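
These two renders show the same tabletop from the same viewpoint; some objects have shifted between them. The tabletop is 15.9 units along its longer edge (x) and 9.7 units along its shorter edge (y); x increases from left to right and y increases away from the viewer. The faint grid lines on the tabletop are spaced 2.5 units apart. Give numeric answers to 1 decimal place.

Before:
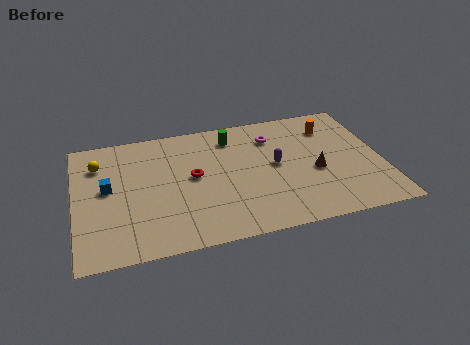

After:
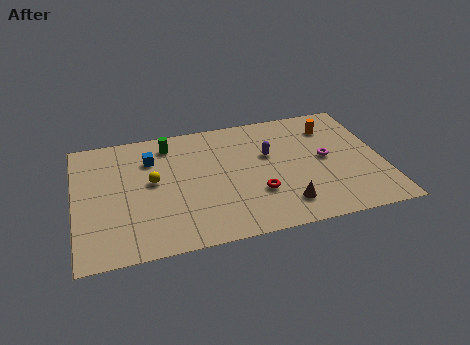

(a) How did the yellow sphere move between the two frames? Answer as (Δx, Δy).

(2.7, -2.0)

The yellow sphere was at about (1.3, 7.3) and moved to about (4.0, 5.3).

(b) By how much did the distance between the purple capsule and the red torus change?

-1.3

They were about 4.3 units apart before and 3.0 after — 1.3 units closer together.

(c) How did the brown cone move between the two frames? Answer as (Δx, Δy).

(-1.8, -2.2)

The brown cone started near (12.4, 4.1) and ended near (10.6, 1.9).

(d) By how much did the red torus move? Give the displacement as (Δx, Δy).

(3.2, -2.1)

From the two frames, the red torus sits at roughly (6.1, 5.2) before and (9.3, 3.1) after.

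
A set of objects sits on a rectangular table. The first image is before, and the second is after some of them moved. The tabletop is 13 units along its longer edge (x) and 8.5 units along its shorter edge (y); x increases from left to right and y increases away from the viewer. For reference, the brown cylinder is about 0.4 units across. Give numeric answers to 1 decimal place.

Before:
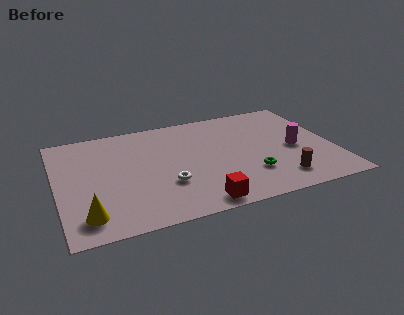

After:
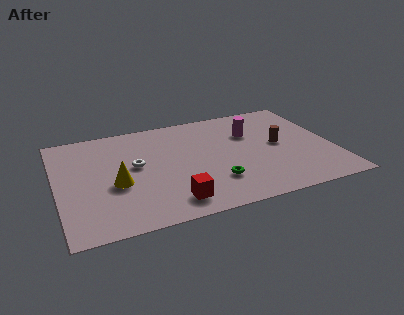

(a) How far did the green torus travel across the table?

1.7

The green torus was near (8.9, 2.4) before and (7.2, 2.3) after, so it travelled √(1.7² + 0.1²) ≈ 1.7 units.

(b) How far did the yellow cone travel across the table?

2.5

The yellow cone moved from about (1.2, 1.5) to (2.7, 3.5), a distance of √(1.5² + 2.0²) ≈ 2.5.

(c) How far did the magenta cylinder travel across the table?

2.7

The magenta cylinder was near (11.2, 3.9) before and (9.3, 5.8) after, so it travelled √(1.9² + 1.9²) ≈ 2.7 units.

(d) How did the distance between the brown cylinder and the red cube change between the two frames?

+2.2

Before: roughly 4.0 units apart; after: 6.2. That's 2.2 units further apart.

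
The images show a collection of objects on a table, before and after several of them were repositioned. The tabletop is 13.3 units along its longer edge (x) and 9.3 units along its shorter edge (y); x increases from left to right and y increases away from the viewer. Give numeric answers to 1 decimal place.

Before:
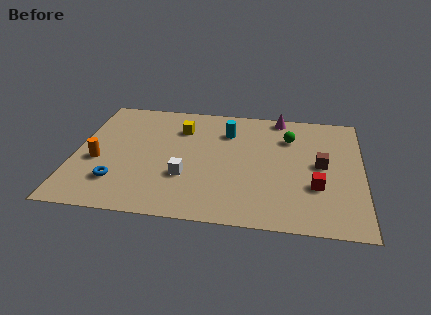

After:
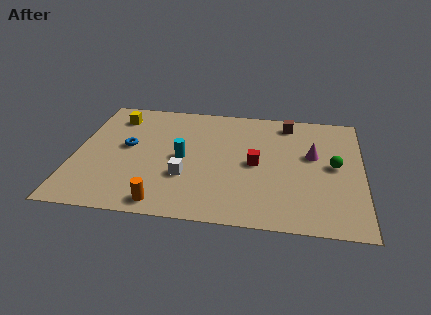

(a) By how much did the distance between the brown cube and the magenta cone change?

-1.4

The distance was about 4.2 in the first image and 2.8 in the second, so they moved 1.4 units closer together.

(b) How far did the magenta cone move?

3.4

From (9.4, 8.5) to (11.0, 5.5), the magenta cone covered √(1.6² + 3.0²) ≈ 3.4 units.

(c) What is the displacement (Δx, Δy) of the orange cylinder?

(3.2, -2.8)

From the two frames, the orange cylinder sits at roughly (1.1, 3.8) before and (4.3, 1.0) after.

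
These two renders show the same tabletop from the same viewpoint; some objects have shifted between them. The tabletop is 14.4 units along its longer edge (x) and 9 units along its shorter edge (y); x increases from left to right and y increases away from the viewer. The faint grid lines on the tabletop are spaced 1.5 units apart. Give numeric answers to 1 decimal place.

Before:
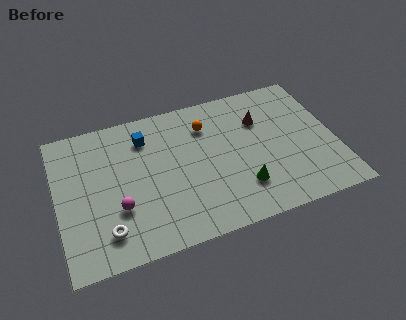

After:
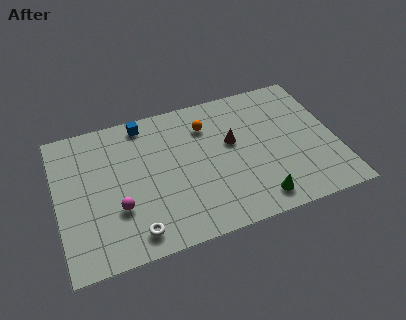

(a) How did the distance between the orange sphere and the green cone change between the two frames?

+1.2

Before: roughly 4.7 units apart; after: 5.9. That's 1.2 units further apart.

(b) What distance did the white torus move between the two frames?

1.5

The white torus was near (2.3, 1.8) before and (3.7, 1.3) after, so it travelled √(1.4² + 0.5²) ≈ 1.5 units.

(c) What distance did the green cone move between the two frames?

1.2

The green cone moved from about (9.3, 2.3) to (10.0, 1.3), a distance of √(0.7² + 1.0²) ≈ 1.2.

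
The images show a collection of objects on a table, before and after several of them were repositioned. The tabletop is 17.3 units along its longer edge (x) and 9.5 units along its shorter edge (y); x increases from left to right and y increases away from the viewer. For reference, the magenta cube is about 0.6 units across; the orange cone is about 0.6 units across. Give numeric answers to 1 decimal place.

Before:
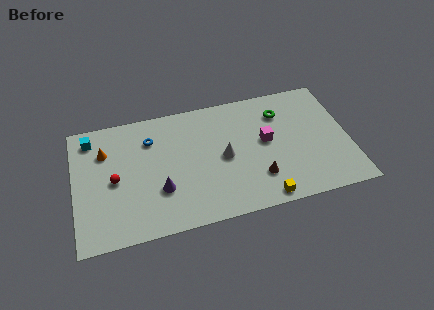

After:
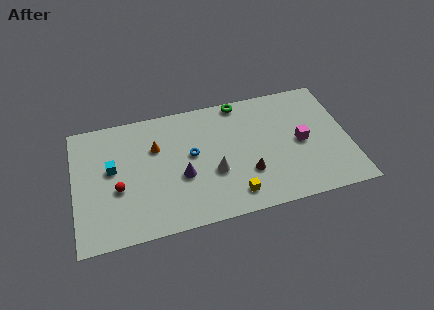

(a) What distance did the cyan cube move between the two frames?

2.9

The cyan cube moved from about (1.2, 8.0) to (2.4, 5.4), a distance of √(1.2² + 2.6²) ≈ 2.9.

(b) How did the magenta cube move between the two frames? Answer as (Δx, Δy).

(2.2, -0.6)

From the two frames, the magenta cube sits at roughly (12.1, 5.2) before and (14.3, 4.6) after.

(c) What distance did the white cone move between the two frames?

1.2

The white cone moved from about (9.4, 4.6) to (8.7, 3.6), a distance of √(0.7² + 1.0²) ≈ 1.2.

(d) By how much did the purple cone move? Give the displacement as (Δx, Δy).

(1.4, 0.7)

The purple cone started near (5.3, 3.1) and ended near (6.7, 3.8).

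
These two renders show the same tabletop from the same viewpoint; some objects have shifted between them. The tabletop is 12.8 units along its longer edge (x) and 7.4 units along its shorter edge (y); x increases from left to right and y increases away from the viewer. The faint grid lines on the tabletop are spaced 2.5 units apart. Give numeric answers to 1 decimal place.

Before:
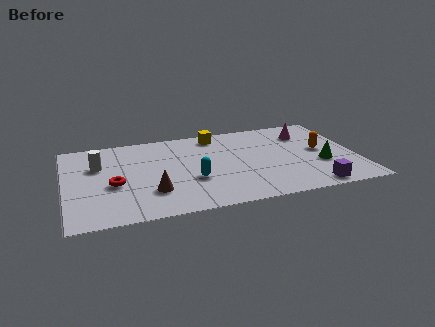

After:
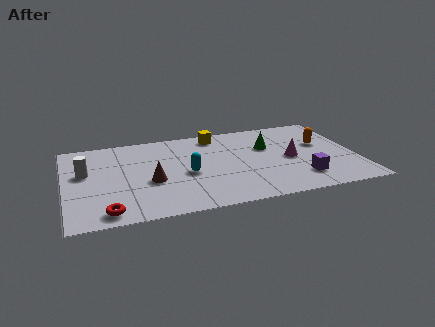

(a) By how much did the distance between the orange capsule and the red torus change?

+1.1

Before: roughly 9.2 units apart; after: 10.3. That's 1.1 units further apart.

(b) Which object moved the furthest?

the green cone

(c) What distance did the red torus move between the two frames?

2.2

The red torus moved from about (2.1, 3.1) to (1.7, 0.9), a distance of √(0.4² + 2.2²) ≈ 2.2.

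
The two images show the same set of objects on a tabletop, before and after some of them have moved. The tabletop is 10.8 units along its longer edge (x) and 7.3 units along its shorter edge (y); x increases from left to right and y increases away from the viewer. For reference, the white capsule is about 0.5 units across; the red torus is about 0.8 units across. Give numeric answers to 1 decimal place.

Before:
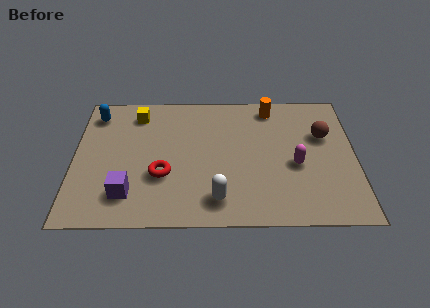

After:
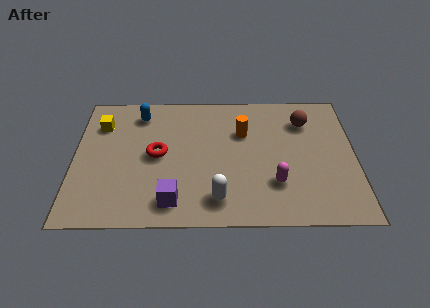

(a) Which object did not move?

the white capsule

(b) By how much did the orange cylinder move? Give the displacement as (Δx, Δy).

(-1.1, -1.4)

From the two frames, the orange cylinder sits at roughly (7.6, 6.3) before and (6.5, 4.9) after.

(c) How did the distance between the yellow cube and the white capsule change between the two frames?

+0.5

They were about 5.6 units apart before and 6.1 after — 0.5 units further apart.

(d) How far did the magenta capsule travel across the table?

1.3

From (8.5, 3.1) to (7.7, 2.1), the magenta capsule covered √(0.8² + 1.0²) ≈ 1.3 units.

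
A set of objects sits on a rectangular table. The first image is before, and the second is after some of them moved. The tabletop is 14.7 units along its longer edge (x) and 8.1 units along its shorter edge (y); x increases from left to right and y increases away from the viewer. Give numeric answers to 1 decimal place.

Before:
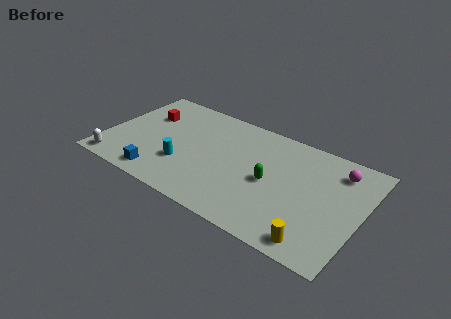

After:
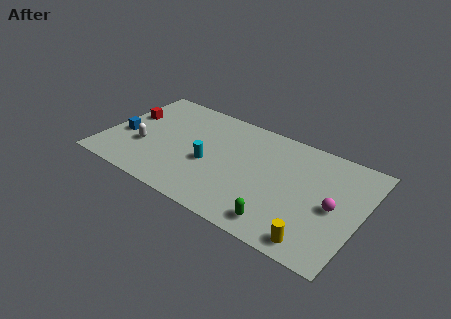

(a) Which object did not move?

the yellow cylinder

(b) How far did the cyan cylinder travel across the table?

1.6

The cyan cylinder was near (4.7, 2.6) before and (6.1, 3.4) after, so it travelled √(1.4² + 0.8²) ≈ 1.6 units.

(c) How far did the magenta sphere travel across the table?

2.7

The magenta sphere was near (13.1, 6.5) before and (13.2, 3.8) after, so it travelled √(0.1² + 2.7²) ≈ 2.7 units.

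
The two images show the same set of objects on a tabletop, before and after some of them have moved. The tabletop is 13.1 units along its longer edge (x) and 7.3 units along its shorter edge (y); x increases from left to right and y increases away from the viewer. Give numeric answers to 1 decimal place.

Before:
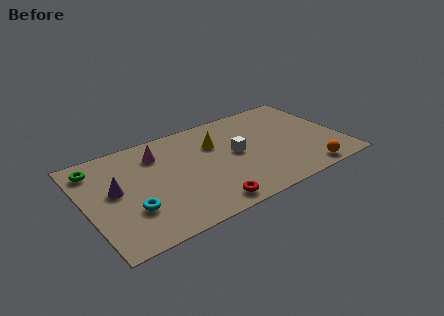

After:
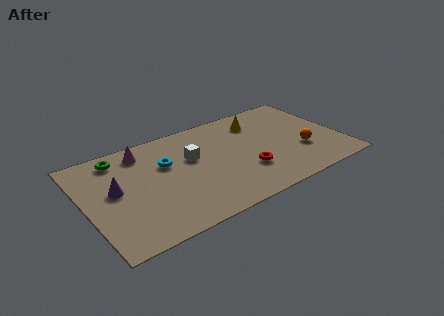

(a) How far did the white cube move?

2.3

From (7.7, 3.8) to (5.5, 4.5), the white cube covered √(2.2² + 0.7²) ≈ 2.3 units.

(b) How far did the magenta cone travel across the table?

0.9

The magenta cone moved from about (3.9, 5.6) to (3.2, 6.1), a distance of √(0.7² + 0.5²) ≈ 0.9.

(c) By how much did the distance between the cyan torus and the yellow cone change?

-0.3

The distance was about 5.4 in the first image and 5.1 in the second, so they moved 0.3 units closer together.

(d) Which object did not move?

the purple cone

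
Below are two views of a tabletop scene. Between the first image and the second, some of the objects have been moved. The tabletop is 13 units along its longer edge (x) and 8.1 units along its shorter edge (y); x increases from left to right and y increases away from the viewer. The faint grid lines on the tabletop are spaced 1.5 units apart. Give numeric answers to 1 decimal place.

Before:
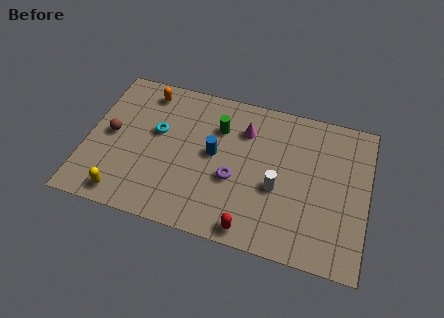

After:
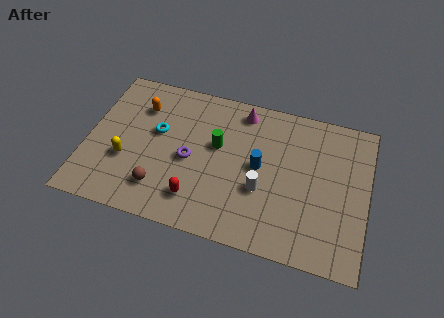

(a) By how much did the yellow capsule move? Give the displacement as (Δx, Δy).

(-0.1, 1.9)

The yellow capsule was at about (2.0, 1.0) and moved to about (1.9, 2.9).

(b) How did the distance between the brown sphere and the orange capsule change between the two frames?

+1.3

They were about 3.1 units apart before and 4.4 after — 1.3 units further apart.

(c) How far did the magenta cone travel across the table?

1.0

The magenta cone moved from about (7.2, 6.0) to (7.0, 7.0), a distance of √(0.2² + 1.0²) ≈ 1.0.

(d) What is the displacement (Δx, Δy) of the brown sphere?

(2.5, -2.3)

The brown sphere was at about (1.1, 4.1) and moved to about (3.6, 1.8).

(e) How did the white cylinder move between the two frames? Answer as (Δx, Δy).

(-0.7, -0.3)

The white cylinder started near (8.9, 3.3) and ended near (8.2, 3.0).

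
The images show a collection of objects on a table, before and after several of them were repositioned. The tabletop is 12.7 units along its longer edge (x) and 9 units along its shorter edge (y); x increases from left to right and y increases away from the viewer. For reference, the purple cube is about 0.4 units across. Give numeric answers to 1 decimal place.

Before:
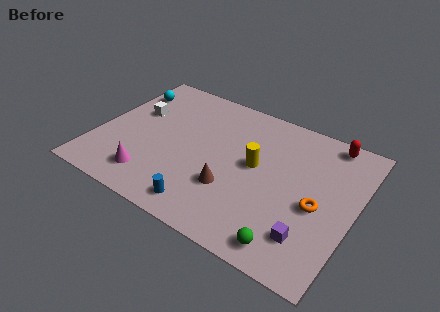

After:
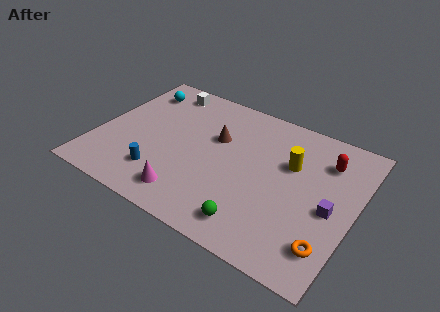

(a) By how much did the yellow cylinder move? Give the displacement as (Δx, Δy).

(1.6, 0.9)

The yellow cylinder started near (7.8, 4.9) and ended near (9.4, 5.8).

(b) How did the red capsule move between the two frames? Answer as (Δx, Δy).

(0.0, -1.3)

The red capsule was at about (11.0, 8.1) and moved to about (11.0, 6.8).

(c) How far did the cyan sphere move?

0.6

The cyan sphere was near (0.9, 6.9) before and (1.4, 7.2) after, so it travelled √(0.5² + 0.3²) ≈ 0.6 units.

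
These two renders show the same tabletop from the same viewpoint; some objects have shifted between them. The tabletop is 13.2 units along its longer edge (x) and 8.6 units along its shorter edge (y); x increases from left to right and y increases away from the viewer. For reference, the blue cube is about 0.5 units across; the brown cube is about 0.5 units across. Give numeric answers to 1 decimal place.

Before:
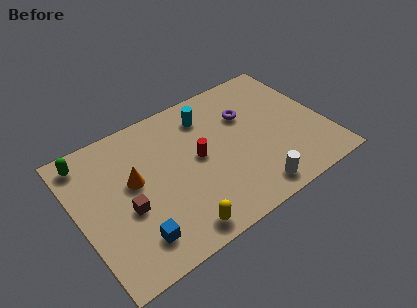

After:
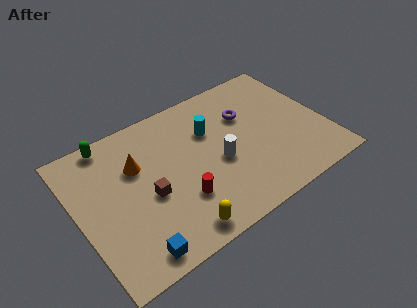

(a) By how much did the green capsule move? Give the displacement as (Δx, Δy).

(1.3, 0.4)

From the two frames, the green capsule sits at roughly (0.9, 7.4) before and (2.2, 7.8) after.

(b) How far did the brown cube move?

1.2

The brown cube was near (2.4, 3.5) before and (3.6, 3.7) after, so it travelled √(1.2² + 0.2²) ≈ 1.2 units.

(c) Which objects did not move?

the purple torus and the yellow capsule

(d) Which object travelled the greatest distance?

the white cylinder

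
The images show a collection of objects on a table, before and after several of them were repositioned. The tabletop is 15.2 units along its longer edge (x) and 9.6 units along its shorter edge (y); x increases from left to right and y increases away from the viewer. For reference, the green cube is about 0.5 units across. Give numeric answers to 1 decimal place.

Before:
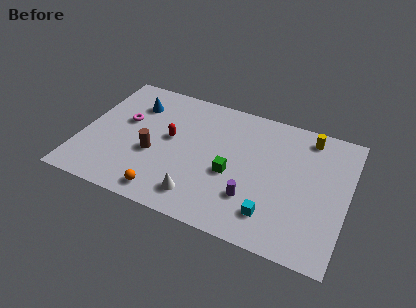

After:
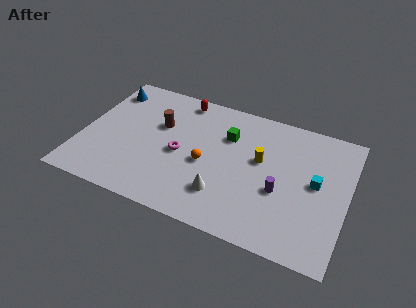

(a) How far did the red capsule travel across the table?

3.2

The red capsule was near (5.0, 5.3) before and (5.3, 8.5) after, so it travelled √(0.3² + 3.2²) ≈ 3.2 units.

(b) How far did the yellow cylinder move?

3.7

The yellow cylinder moved from about (12.7, 8.3) to (10.2, 5.6), a distance of √(2.5² + 2.7²) ≈ 3.7.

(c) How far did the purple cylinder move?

1.9

The purple cylinder was near (10.0, 2.7) before and (11.5, 3.8) after, so it travelled √(1.5² + 1.1²) ≈ 1.9 units.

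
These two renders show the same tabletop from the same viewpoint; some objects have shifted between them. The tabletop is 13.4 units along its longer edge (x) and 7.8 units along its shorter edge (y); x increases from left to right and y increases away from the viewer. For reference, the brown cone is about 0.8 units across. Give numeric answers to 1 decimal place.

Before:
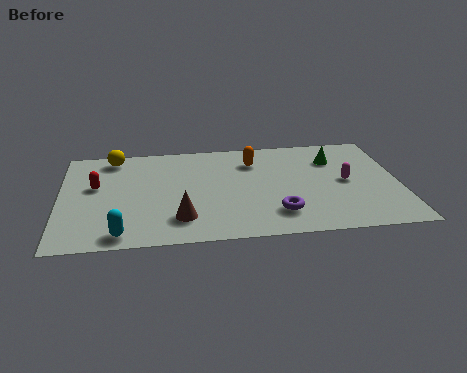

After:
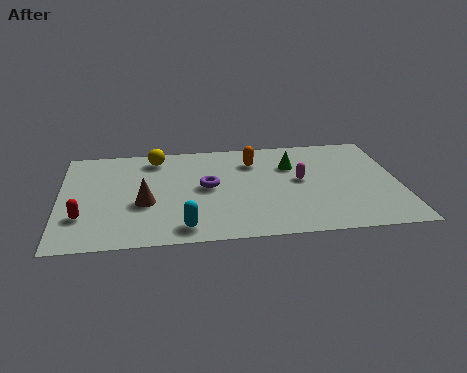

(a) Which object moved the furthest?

the purple torus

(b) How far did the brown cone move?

1.9

The brown cone was near (4.7, 1.8) before and (3.3, 3.1) after, so it travelled √(1.4² + 1.3²) ≈ 1.9 units.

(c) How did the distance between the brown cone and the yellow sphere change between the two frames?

-2.1

The distance was about 5.6 in the first image and 3.5 in the second, so they moved 2.1 units closer together.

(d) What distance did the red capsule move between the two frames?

2.4

From (1.4, 4.6) to (0.9, 2.3), the red capsule covered √(0.5² + 2.3²) ≈ 2.4 units.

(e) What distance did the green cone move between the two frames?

1.7

The green cone moved from about (10.9, 5.7) to (9.2, 5.4), a distance of √(1.7² + 0.3²) ≈ 1.7.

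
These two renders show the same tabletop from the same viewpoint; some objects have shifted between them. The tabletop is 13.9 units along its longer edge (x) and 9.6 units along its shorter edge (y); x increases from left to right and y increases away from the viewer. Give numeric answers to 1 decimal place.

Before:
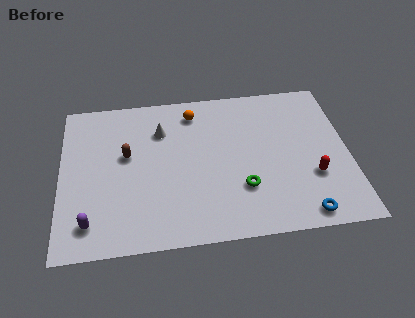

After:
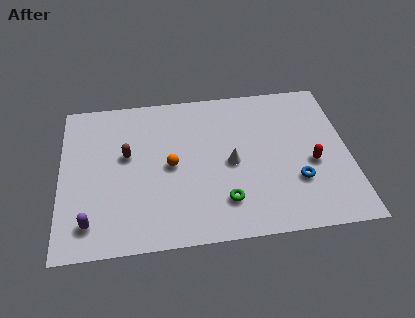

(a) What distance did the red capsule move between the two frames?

0.8

The red capsule moved from about (12.1, 3.2) to (12.1, 4.0), a distance of √(0.0² + 0.8²) ≈ 0.8.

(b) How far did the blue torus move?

2.0

The blue torus moved from about (11.5, 1.0) to (11.3, 3.0), a distance of √(0.2² + 2.0²) ≈ 2.0.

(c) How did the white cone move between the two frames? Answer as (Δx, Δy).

(3.3, -2.5)

The white cone was at about (4.9, 7.0) and moved to about (8.2, 4.5).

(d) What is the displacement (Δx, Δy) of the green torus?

(-0.9, -0.7)

From the two frames, the green torus sits at roughly (8.7, 2.9) before and (7.8, 2.2) after.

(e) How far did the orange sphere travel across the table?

3.5

The orange sphere moved from about (6.5, 8.0) to (5.3, 4.7), a distance of √(1.2² + 3.3²) ≈ 3.5.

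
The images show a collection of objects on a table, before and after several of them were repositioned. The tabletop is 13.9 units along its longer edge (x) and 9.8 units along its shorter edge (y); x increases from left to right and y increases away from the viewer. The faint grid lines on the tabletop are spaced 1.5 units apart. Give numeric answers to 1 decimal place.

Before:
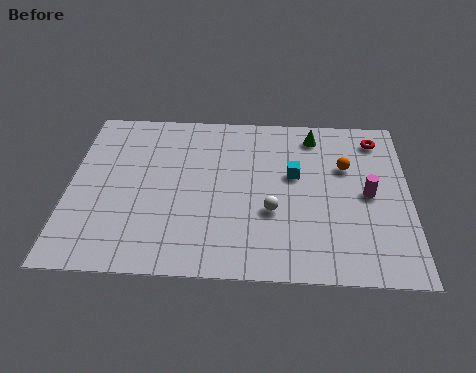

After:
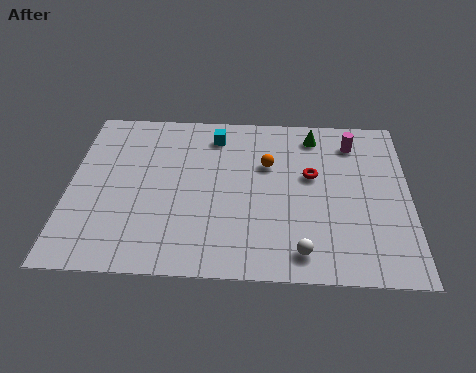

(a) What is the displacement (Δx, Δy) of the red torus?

(-2.7, -2.4)

The red torus started near (12.6, 8.2) and ended near (9.9, 5.8).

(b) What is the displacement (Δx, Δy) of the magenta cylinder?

(-0.6, 3.1)

From the two frames, the magenta cylinder sits at roughly (12.2, 4.8) before and (11.6, 7.9) after.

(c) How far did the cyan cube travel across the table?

4.0

From (9.2, 5.8) to (5.9, 8.1), the cyan cube covered √(3.3² + 2.3²) ≈ 4.0 units.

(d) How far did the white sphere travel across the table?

2.5

The white sphere was near (8.3, 3.6) before and (9.5, 1.4) after, so it travelled √(1.2² + 2.2²) ≈ 2.5 units.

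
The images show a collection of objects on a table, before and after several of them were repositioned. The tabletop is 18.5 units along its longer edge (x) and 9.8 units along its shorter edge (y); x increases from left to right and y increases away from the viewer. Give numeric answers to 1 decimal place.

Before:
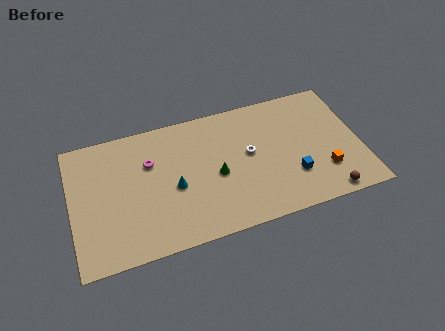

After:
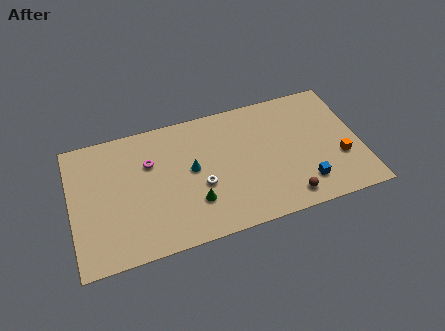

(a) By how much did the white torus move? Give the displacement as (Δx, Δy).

(-3.2, -1.5)

From the two frames, the white torus sits at roughly (11.4, 5.4) before and (8.2, 3.9) after.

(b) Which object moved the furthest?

the white torus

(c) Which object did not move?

the magenta torus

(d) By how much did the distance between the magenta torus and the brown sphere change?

-2.4

They were about 12.3 units apart before and 9.9 after — 2.4 units closer together.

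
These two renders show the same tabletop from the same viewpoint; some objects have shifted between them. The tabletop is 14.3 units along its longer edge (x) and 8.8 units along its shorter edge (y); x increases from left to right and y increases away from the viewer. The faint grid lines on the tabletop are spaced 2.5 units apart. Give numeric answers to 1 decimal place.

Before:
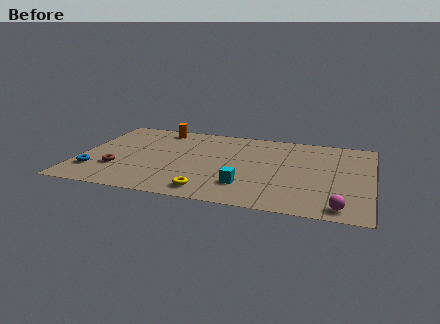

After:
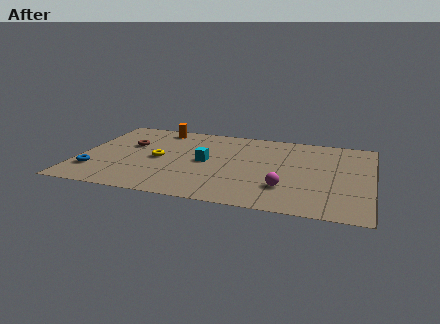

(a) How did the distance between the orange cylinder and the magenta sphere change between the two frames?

-3.0

They were about 11.5 units apart before and 8.5 after — 3.0 units closer together.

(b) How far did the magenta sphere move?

3.0

The magenta sphere moved from about (12.9, 1.0) to (10.2, 2.4), a distance of √(2.7² + 1.4²) ≈ 3.0.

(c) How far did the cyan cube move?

3.0

The cyan cube moved from about (8.3, 2.2) to (6.2, 4.4), a distance of √(2.1² + 2.2²) ≈ 3.0.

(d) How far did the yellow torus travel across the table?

4.0

The yellow torus was near (6.6, 1.2) before and (3.9, 4.2) after, so it travelled √(2.7² + 3.0²) ≈ 4.0 units.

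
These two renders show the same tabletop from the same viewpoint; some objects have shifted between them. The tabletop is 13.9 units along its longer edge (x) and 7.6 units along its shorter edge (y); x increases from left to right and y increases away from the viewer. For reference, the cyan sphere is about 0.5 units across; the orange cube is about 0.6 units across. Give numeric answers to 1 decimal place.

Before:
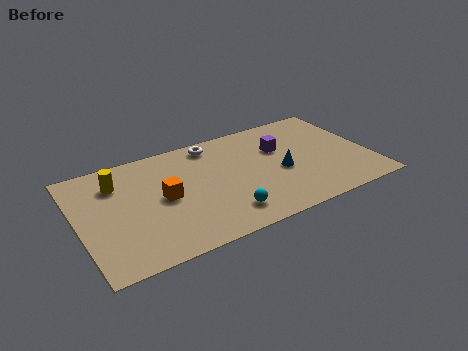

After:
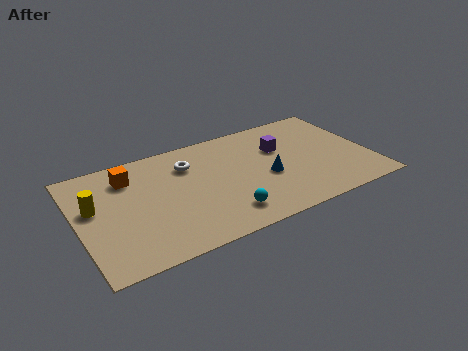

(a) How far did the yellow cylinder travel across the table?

1.7

From (2.0, 5.7) to (0.8, 4.5), the yellow cylinder covered √(1.2² + 1.2²) ≈ 1.7 units.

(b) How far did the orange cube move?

2.5

The orange cube was near (4.0, 3.8) before and (2.6, 5.9) after, so it travelled √(1.4² + 2.1²) ≈ 2.5 units.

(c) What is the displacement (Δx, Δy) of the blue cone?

(-0.7, -0.1)

The blue cone was at about (9.6, 3.3) and moved to about (8.9, 3.2).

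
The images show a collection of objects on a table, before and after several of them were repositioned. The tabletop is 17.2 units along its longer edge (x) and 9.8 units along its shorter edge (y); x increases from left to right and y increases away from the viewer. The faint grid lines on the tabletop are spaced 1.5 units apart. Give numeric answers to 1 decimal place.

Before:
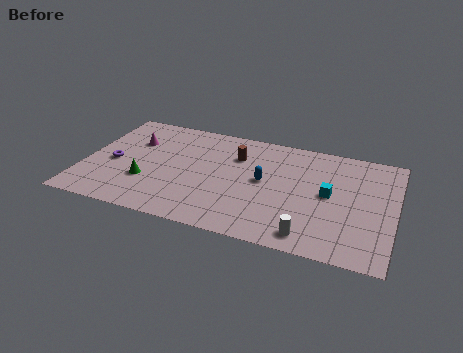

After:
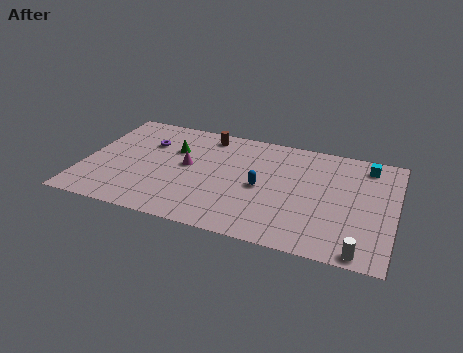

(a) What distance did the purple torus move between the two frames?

2.9

The purple torus moved from about (1.6, 4.4) to (3.3, 6.8), a distance of √(1.7² + 2.4²) ≈ 2.9.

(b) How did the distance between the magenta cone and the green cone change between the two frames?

-2.1

They were about 3.7 units apart before and 1.6 after — 2.1 units closer together.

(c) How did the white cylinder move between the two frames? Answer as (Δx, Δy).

(2.8, -0.5)

From the two frames, the white cylinder sits at roughly (12.8, 1.3) before and (15.6, 0.8) after.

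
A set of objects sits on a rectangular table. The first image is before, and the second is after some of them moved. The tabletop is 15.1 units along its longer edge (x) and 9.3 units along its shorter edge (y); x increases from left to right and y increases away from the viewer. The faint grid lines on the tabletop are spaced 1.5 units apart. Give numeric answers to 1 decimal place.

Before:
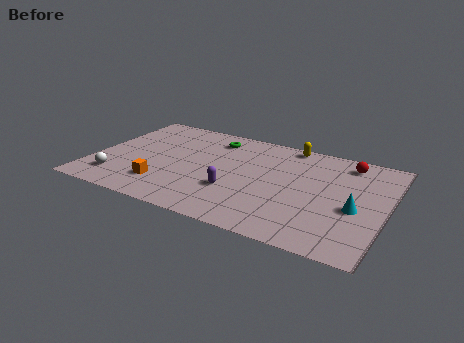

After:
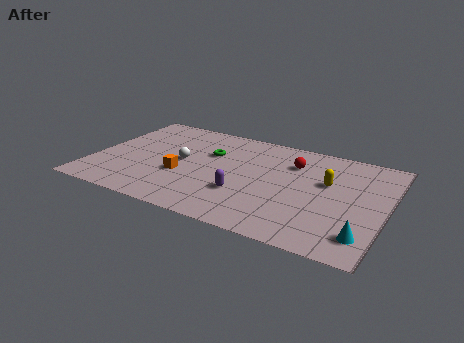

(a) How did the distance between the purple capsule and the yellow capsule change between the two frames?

-1.0

Before: roughly 5.8 units apart; after: 4.8. That's 1.0 units closer together.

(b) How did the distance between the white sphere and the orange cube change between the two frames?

-1.1

They were about 2.4 units apart before and 1.3 after — 1.1 units closer together.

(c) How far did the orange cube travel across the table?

1.5

The orange cube moved from about (3.9, 2.2) to (4.7, 3.5), a distance of √(0.8² + 1.3²) ≈ 1.5.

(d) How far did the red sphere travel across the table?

2.9

The red sphere was near (12.8, 7.9) before and (10.1, 6.8) after, so it travelled √(2.7² + 1.1²) ≈ 2.9 units.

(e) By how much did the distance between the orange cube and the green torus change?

-2.9

Before: roughly 5.7 units apart; after: 2.8. That's 2.9 units closer together.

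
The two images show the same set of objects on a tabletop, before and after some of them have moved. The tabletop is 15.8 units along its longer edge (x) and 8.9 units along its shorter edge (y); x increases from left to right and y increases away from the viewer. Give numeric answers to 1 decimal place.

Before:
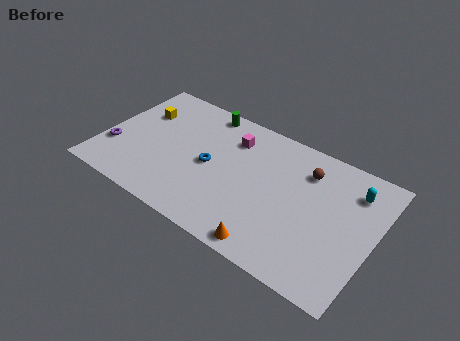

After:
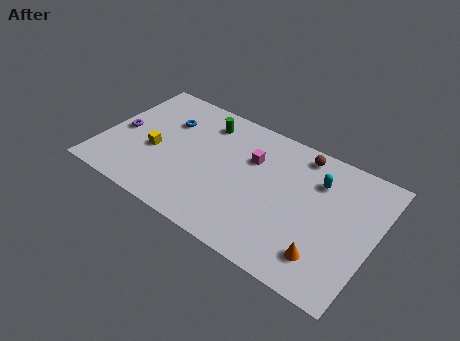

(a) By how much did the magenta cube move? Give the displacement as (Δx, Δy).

(1.3, -0.8)

The magenta cube started near (7.2, 6.8) and ended near (8.5, 6.0).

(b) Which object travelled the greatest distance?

the blue torus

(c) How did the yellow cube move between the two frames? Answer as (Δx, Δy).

(1.3, -2.4)

The yellow cube started near (1.8, 6.1) and ended near (3.1, 3.7).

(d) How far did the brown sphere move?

1.1

The brown sphere moved from about (11.6, 6.8) to (11.1, 7.8), a distance of √(0.5² + 1.0²) ≈ 1.1.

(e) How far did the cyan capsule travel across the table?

2.0

The cyan capsule moved from about (14.3, 6.9) to (12.3, 6.5), a distance of √(2.0² + 0.4²) ≈ 2.0.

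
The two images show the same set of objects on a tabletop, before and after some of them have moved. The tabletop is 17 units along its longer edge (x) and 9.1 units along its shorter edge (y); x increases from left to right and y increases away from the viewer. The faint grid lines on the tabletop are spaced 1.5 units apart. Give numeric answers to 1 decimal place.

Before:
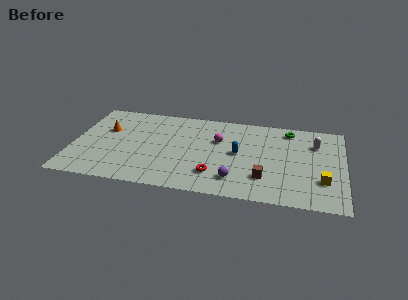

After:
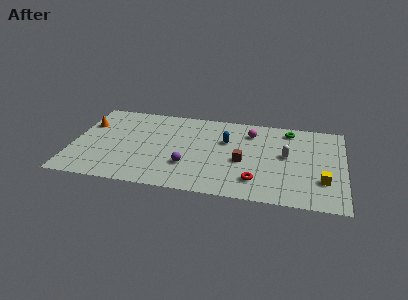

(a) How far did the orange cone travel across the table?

1.3

The orange cone moved from about (2.0, 5.8) to (0.8, 6.2), a distance of √(1.2² + 0.4²) ≈ 1.3.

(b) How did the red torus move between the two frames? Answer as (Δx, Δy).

(2.6, -0.2)

The red torus started near (9.0, 2.2) and ended near (11.6, 2.0).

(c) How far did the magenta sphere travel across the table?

2.3

From (9.1, 5.9) to (11.1, 7.1), the magenta sphere covered √(2.0² + 1.2²) ≈ 2.3 units.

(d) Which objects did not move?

the yellow cube and the green torus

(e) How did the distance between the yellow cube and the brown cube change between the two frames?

+1.5

They were about 3.6 units apart before and 5.1 after — 1.5 units further apart.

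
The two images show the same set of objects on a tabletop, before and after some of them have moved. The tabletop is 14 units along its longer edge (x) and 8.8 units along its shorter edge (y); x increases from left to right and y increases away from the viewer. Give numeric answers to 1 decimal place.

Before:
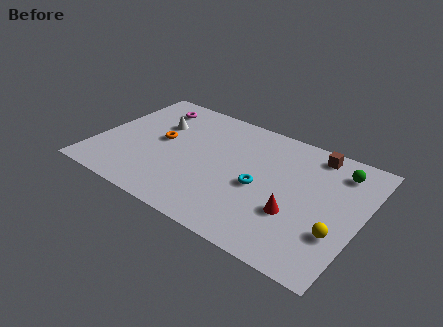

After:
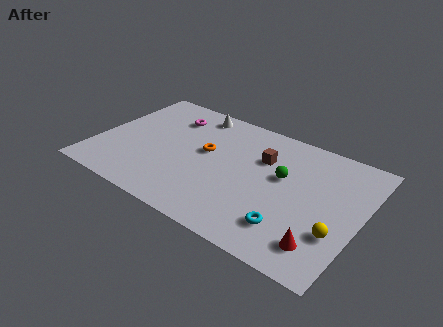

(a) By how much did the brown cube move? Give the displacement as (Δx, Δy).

(-2.5, -1.7)

The brown cube started near (11.1, 7.7) and ended near (8.6, 6.0).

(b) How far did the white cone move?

2.5

The white cone was near (2.9, 5.9) before and (4.6, 7.7) after, so it travelled √(1.7² + 1.8²) ≈ 2.5 units.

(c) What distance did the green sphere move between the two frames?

3.3

From (12.5, 7.1) to (9.8, 5.2), the green sphere covered √(2.7² + 1.9²) ≈ 3.3 units.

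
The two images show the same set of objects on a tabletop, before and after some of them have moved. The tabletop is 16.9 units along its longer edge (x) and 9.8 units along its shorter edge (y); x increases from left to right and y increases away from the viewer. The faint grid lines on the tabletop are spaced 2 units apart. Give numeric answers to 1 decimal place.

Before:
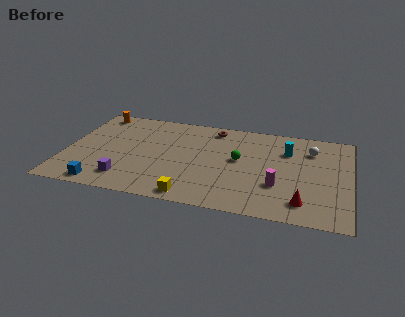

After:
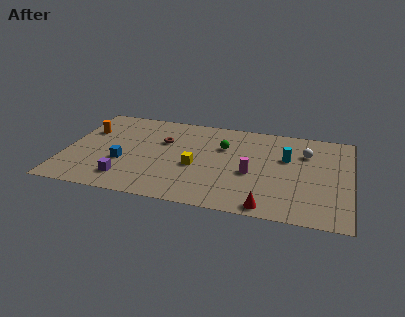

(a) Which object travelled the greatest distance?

the brown torus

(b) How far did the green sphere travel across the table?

1.6

From (10.3, 5.4) to (9.3, 6.6), the green sphere covered √(1.0² + 1.2²) ≈ 1.6 units.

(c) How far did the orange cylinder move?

2.1

From (1.4, 8.7) to (1.1, 6.6), the orange cylinder covered √(0.3² + 2.1²) ≈ 2.1 units.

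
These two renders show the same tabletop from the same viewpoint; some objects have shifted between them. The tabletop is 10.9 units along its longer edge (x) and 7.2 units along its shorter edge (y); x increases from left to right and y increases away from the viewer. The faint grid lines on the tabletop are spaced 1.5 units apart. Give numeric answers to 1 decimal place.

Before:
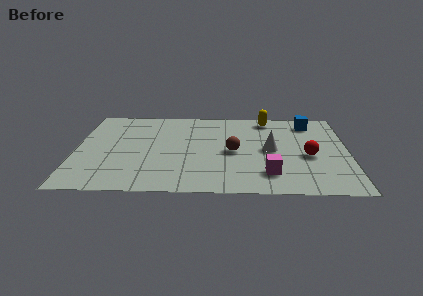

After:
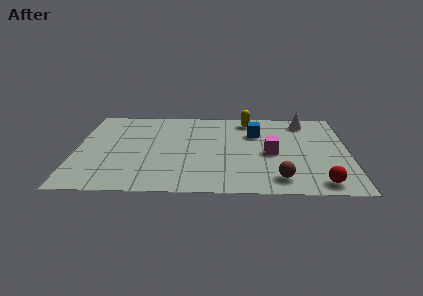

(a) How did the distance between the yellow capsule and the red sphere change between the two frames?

+2.4

They were about 3.6 units apart before and 6.0 after — 2.4 units further apart.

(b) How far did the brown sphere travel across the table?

2.8

The brown sphere moved from about (6.3, 3.4) to (8.1, 1.2), a distance of √(1.8² + 2.2²) ≈ 2.8.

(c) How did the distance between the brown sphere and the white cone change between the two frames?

+3.5

The distance was about 1.5 in the first image and 5.0 in the second, so they moved 3.5 units further apart.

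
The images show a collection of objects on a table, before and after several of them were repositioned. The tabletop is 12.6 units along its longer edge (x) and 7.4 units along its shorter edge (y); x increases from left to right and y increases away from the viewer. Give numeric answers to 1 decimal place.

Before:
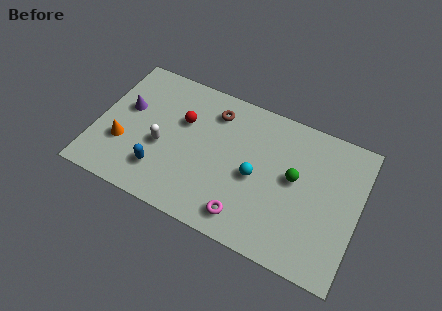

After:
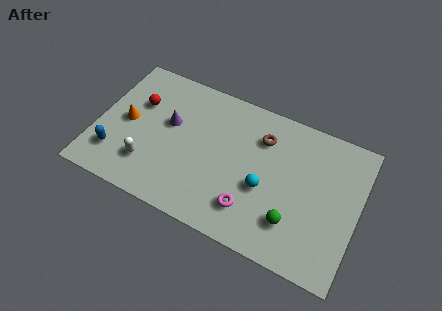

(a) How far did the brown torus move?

2.4

The brown torus moved from about (5.4, 5.9) to (7.8, 5.5), a distance of √(2.4² + 0.4²) ≈ 2.4.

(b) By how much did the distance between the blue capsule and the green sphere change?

+2.0

Before: roughly 6.6 units apart; after: 8.6. That's 2.0 units further apart.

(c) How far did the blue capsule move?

2.2

The blue capsule moved from about (3.3, 1.8) to (1.1, 1.8), a distance of √(2.2² + 0.0²) ≈ 2.2.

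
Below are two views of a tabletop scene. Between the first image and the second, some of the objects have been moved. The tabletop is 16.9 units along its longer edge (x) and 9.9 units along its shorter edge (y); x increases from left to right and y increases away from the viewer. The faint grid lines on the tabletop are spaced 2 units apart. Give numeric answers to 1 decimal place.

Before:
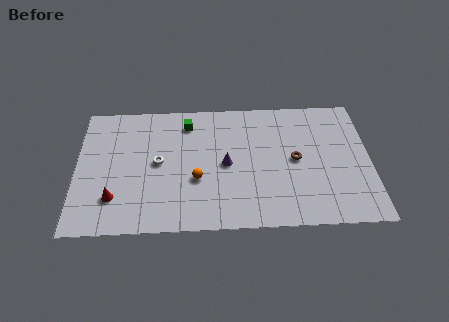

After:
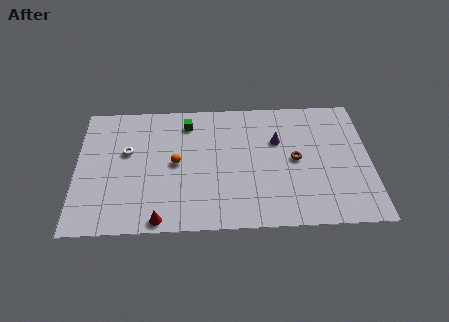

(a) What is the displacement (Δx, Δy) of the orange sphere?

(-1.2, 1.3)

The orange sphere was at about (6.9, 3.7) and moved to about (5.7, 5.0).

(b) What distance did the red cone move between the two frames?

3.1

From (2.2, 2.5) to (4.8, 0.8), the red cone covered √(2.6² + 1.7²) ≈ 3.1 units.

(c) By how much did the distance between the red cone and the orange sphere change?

-0.6

The distance was about 4.9 in the first image and 4.3 in the second, so they moved 0.6 units closer together.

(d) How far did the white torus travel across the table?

2.0

The white torus was near (4.7, 5.1) before and (2.9, 6.0) after, so it travelled √(1.8² + 0.9²) ≈ 2.0 units.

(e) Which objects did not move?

the green cube and the brown torus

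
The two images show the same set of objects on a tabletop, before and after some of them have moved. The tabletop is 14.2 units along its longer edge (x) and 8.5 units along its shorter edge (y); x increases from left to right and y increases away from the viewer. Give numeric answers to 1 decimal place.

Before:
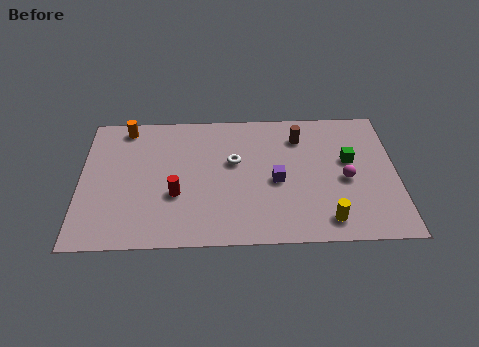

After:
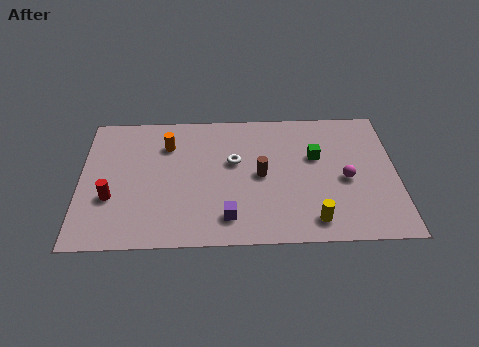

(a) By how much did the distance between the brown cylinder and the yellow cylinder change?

-1.7

They were about 5.4 units apart before and 3.7 after — 1.7 units closer together.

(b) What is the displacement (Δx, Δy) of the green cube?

(-1.5, 0.3)

From the two frames, the green cube sits at roughly (12.1, 5.0) before and (10.6, 5.3) after.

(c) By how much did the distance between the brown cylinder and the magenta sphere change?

+0.4

The distance was about 3.4 in the first image and 3.8 in the second, so they moved 0.4 units further apart.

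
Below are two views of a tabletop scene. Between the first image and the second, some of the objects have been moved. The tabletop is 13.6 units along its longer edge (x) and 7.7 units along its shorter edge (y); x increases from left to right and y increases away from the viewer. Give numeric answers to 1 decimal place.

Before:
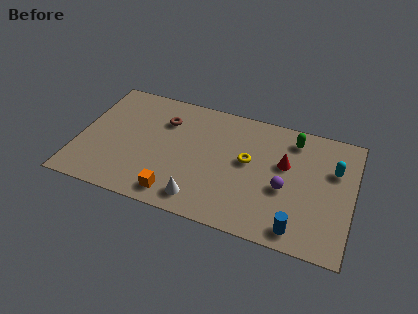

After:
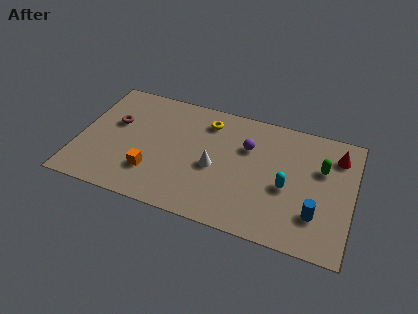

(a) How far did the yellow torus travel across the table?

2.9

The yellow torus moved from about (8.4, 4.3) to (6.2, 6.2), a distance of √(2.2² + 1.9²) ≈ 2.9.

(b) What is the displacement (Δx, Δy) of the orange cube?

(-1.3, 1.0)

The orange cube was at about (5.1, 1.1) and moved to about (3.8, 2.1).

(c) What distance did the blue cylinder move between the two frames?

1.4

From (11.1, 1.0) to (11.9, 2.1), the blue cylinder covered √(0.8² + 1.1²) ≈ 1.4 units.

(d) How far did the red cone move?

2.8

The red cone moved from about (10.2, 4.7) to (12.7, 6.0), a distance of √(2.5² + 1.3²) ≈ 2.8.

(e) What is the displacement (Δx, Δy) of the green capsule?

(1.5, -1.4)

The green capsule was at about (10.5, 6.4) and moved to about (12.0, 5.0).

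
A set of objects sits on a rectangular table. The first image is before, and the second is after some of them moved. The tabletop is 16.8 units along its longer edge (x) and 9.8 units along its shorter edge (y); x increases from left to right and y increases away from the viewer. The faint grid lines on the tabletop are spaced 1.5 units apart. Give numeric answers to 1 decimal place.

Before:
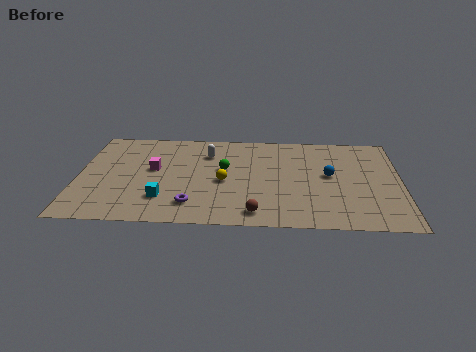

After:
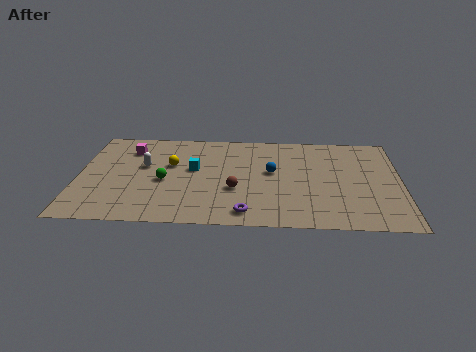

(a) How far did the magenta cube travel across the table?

2.4

The magenta cube was near (3.9, 5.5) before and (2.6, 7.5) after, so it travelled √(1.3² + 2.0²) ≈ 2.4 units.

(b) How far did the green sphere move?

3.4

From (7.6, 5.7) to (4.5, 4.3), the green sphere covered √(3.1² + 1.4²) ≈ 3.4 units.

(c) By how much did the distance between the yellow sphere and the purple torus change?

+3.3

They were about 2.9 units apart before and 6.2 after — 3.3 units further apart.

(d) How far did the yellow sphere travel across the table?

3.2

The yellow sphere moved from about (7.6, 4.4) to (4.8, 6.0), a distance of √(2.8² + 1.6²) ≈ 3.2.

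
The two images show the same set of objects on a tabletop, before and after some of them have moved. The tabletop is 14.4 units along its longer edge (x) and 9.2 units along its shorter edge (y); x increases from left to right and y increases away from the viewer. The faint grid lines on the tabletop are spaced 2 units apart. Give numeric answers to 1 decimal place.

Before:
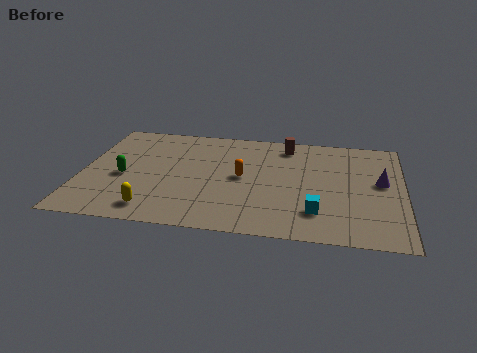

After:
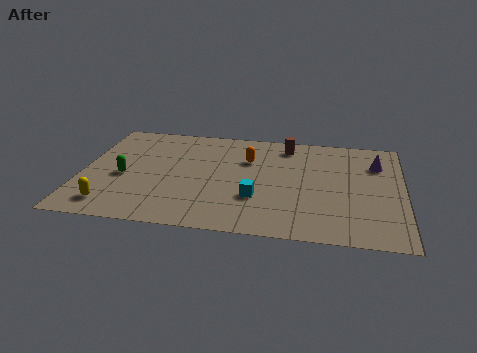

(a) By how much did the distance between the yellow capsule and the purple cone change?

+2.1

Before: roughly 10.7 units apart; after: 12.8. That's 2.1 units further apart.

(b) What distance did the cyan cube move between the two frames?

2.8

From (10.6, 2.2) to (7.9, 3.0), the cyan cube covered √(2.7² + 0.8²) ≈ 2.8 units.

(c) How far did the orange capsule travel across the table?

1.6

The orange capsule was near (7.2, 4.7) before and (7.4, 6.3) after, so it travelled √(0.2² + 1.6²) ≈ 1.6 units.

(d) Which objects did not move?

the green capsule and the brown cylinder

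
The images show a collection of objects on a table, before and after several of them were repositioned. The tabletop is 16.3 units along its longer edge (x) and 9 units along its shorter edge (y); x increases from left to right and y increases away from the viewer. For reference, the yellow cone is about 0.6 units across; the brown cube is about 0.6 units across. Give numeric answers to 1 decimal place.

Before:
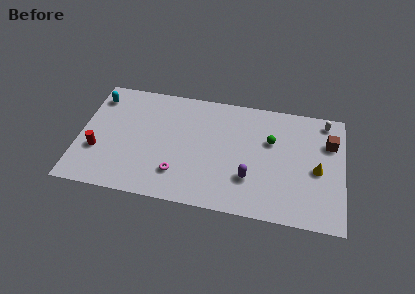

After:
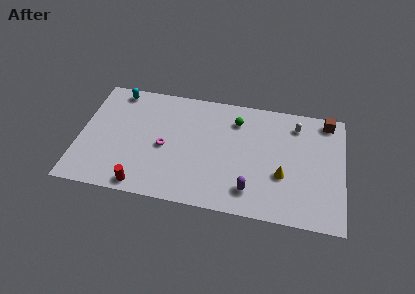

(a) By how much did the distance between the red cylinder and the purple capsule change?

-2.7

The distance was about 9.4 in the first image and 6.7 in the second, so they moved 2.7 units closer together.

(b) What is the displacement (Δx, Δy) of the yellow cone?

(-2.1, -0.8)

From the two frames, the yellow cone sits at roughly (14.7, 4.1) before and (12.6, 3.3) after.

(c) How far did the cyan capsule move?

1.4

From (0.9, 7.3) to (2.1, 8.0), the cyan capsule covered √(1.2² + 0.7²) ≈ 1.4 units.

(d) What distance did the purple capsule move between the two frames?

0.9

From (10.6, 2.7) to (10.7, 1.8), the purple capsule covered √(0.1² + 0.9²) ≈ 0.9 units.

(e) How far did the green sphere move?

2.5

The green sphere was near (11.8, 5.8) before and (9.6, 7.0) after, so it travelled √(2.2² + 1.2²) ≈ 2.5 units.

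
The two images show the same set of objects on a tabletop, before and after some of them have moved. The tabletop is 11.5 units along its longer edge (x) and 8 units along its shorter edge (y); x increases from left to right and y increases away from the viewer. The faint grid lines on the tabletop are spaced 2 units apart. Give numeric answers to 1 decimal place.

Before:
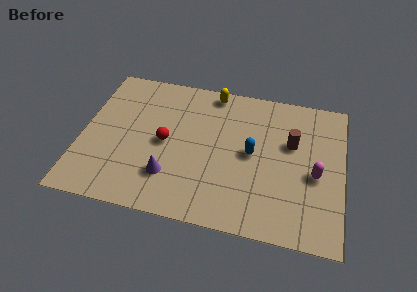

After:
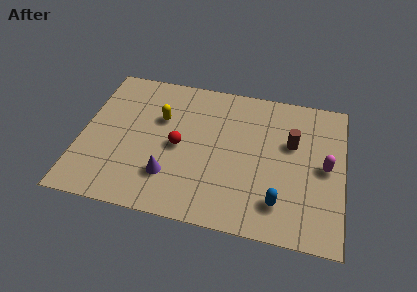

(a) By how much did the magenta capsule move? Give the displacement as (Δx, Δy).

(0.4, 0.5)

The magenta capsule was at about (10.3, 3.5) and moved to about (10.7, 4.0).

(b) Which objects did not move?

the brown cylinder and the purple cone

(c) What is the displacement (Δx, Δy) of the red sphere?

(0.6, -0.1)

The red sphere was at about (3.7, 3.9) and moved to about (4.3, 3.8).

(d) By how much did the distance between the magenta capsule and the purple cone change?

+0.5

The distance was about 6.5 in the first image and 7.0 in the second, so they moved 0.5 units further apart.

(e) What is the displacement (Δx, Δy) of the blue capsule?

(1.3, -2.4)

The blue capsule started near (7.5, 4.1) and ended near (8.8, 1.7).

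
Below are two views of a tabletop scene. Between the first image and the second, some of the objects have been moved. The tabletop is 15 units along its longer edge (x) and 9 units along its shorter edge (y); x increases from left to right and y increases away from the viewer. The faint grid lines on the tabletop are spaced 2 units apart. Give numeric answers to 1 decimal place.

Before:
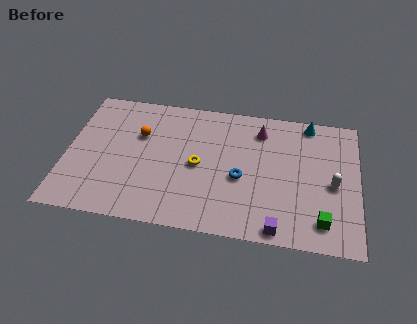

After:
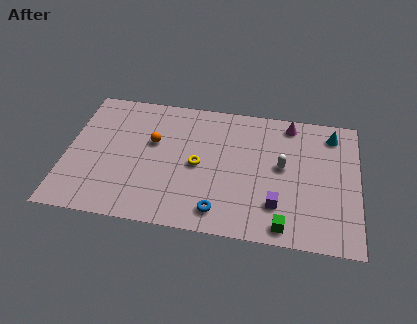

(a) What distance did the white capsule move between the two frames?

2.7

The white capsule was near (13.7, 4.1) before and (11.1, 4.9) after, so it travelled √(2.6² + 0.8²) ≈ 2.7 units.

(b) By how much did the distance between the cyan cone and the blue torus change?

+2.8

They were about 5.5 units apart before and 8.3 after — 2.8 units further apart.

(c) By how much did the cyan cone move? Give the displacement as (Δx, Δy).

(1.2, -0.6)

The cyan cone was at about (12.4, 8.1) and moved to about (13.6, 7.5).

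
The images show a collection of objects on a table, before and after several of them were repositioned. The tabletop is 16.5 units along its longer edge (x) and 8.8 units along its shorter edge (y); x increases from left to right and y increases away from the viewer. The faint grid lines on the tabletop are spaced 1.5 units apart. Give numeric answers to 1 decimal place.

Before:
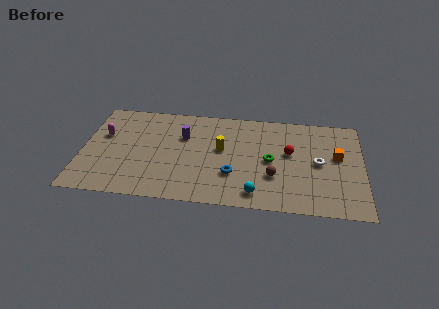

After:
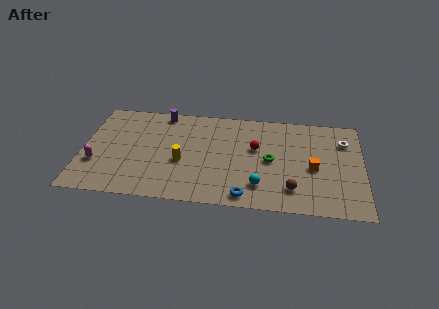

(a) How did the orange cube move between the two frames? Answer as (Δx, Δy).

(-1.4, -1.2)

The orange cube started near (15.0, 5.1) and ended near (13.6, 3.9).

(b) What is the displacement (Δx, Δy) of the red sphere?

(-2.0, 0.2)

From the two frames, the red sphere sits at roughly (12.2, 5.1) before and (10.2, 5.3) after.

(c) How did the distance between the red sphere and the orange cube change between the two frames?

+0.9

The distance was about 2.8 in the first image and 3.7 in the second, so they moved 0.9 units further apart.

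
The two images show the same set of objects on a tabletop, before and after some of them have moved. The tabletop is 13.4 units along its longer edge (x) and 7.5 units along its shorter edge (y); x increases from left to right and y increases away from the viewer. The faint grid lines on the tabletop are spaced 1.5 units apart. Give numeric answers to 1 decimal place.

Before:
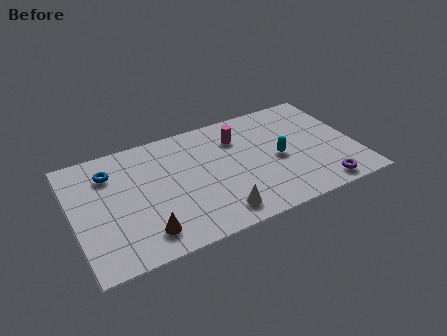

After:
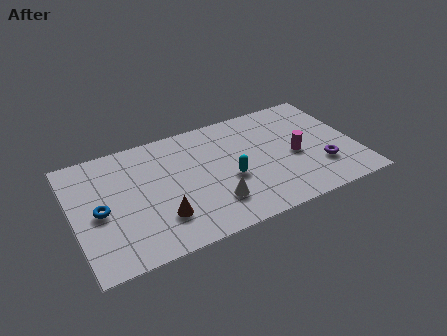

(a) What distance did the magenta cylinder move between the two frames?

3.3

The magenta cylinder moved from about (8.0, 5.6) to (10.5, 3.4), a distance of √(2.5² + 2.2²) ≈ 3.3.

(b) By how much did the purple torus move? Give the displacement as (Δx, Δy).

(0.2, 1.3)

From the two frames, the purple torus sits at roughly (11.4, 0.9) before and (11.6, 2.2) after.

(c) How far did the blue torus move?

2.3

The blue torus was near (1.9, 5.7) before and (1.2, 3.5) after, so it travelled √(0.7² + 2.2²) ≈ 2.3 units.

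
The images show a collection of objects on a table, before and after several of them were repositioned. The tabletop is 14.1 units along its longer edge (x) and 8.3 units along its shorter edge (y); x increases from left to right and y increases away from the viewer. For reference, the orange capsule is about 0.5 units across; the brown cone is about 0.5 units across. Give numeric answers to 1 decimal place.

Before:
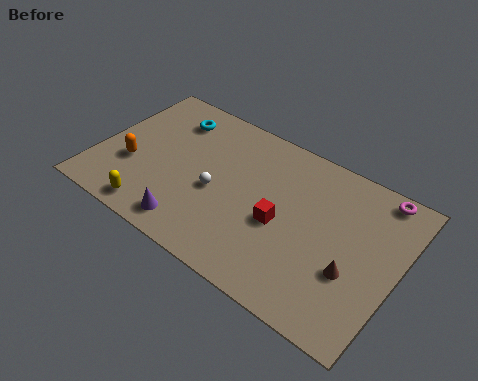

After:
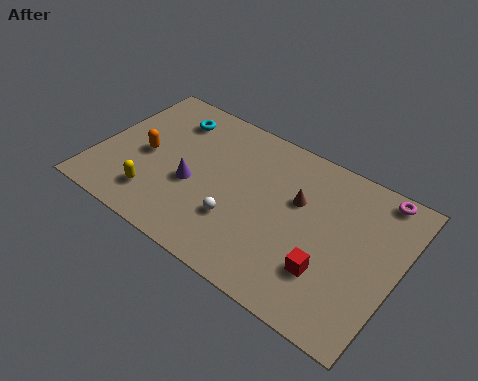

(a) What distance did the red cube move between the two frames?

2.7

The red cube was near (8.8, 3.6) before and (11.2, 2.4) after, so it travelled √(2.4² + 1.2²) ≈ 2.7 units.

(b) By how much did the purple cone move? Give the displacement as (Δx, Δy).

(-0.4, 2.2)

The purple cone started near (5.0, 1.2) and ended near (4.6, 3.4).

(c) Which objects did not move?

the cyan torus and the magenta torus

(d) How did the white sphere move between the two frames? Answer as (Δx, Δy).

(1.2, -1.0)

The white sphere was at about (5.7, 3.6) and moved to about (6.9, 2.6).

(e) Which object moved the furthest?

the brown cone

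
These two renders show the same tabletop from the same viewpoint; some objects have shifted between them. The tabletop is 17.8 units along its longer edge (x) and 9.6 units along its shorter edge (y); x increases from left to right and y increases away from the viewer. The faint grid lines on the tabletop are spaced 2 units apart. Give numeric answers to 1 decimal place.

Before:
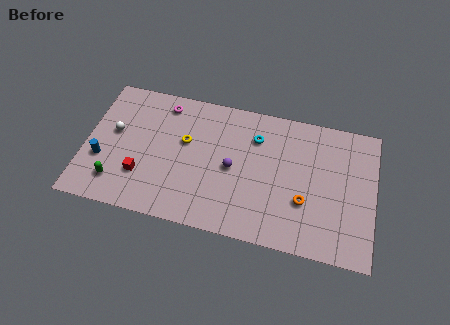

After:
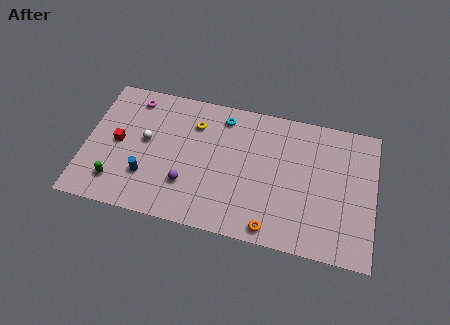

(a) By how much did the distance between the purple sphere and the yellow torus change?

+1.2

They were about 3.2 units apart before and 4.4 after — 1.2 units further apart.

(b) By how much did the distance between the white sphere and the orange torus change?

-3.0

They were about 12.1 units apart before and 9.1 after — 3.0 units closer together.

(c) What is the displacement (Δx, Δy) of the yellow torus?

(0.5, 1.4)

The yellow torus was at about (6.1, 5.8) and moved to about (6.6, 7.2).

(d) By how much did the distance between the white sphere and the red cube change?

-1.5

The distance was about 3.3 in the first image and 1.8 in the second, so they moved 1.5 units closer together.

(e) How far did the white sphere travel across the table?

2.0

The white sphere was near (1.7, 5.5) before and (3.7, 5.3) after, so it travelled √(2.0² + 0.2²) ≈ 2.0 units.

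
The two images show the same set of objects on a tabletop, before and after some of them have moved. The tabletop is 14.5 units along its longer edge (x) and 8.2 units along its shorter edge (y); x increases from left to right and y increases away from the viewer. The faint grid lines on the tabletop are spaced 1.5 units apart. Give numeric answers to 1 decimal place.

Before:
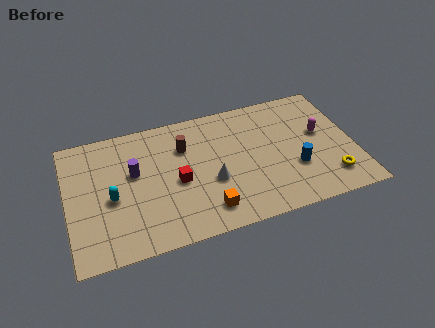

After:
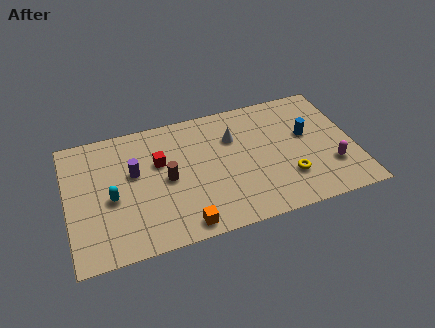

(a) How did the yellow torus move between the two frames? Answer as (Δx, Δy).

(-2.1, 0.6)

The yellow torus started near (13.1, 1.7) and ended near (11.0, 2.3).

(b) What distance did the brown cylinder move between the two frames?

2.1

The brown cylinder was near (6.0, 5.8) before and (5.0, 4.0) after, so it travelled √(1.0² + 1.8²) ≈ 2.1 units.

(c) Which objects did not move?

the cyan capsule and the purple cylinder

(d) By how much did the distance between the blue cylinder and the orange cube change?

+2.9

Before: roughly 4.8 units apart; after: 7.7. That's 2.9 units further apart.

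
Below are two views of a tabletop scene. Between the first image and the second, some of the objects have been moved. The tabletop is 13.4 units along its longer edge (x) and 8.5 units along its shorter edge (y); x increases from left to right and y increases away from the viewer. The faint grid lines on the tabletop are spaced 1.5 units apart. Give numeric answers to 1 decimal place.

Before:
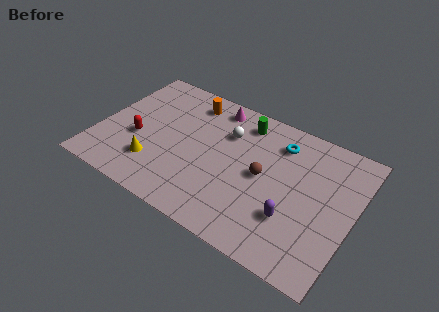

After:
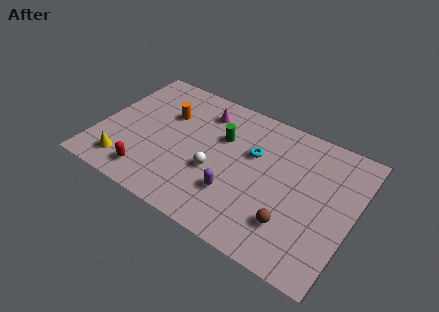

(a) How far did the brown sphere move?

2.8

From (8.7, 4.3) to (10.5, 2.2), the brown sphere covered √(1.8² + 2.1²) ≈ 2.8 units.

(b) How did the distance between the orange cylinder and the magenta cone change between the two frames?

+0.8

Before: roughly 1.3 units apart; after: 2.1. That's 0.8 units further apart.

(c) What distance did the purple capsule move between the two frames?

3.0

From (10.5, 2.6) to (7.5, 2.5), the purple capsule covered √(3.0² + 0.1²) ≈ 3.0 units.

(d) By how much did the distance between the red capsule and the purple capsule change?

-3.9

They were about 8.4 units apart before and 4.5 after — 3.9 units closer together.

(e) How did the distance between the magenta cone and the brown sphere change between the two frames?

+2.7

Before: roughly 4.4 units apart; after: 7.1. That's 2.7 units further apart.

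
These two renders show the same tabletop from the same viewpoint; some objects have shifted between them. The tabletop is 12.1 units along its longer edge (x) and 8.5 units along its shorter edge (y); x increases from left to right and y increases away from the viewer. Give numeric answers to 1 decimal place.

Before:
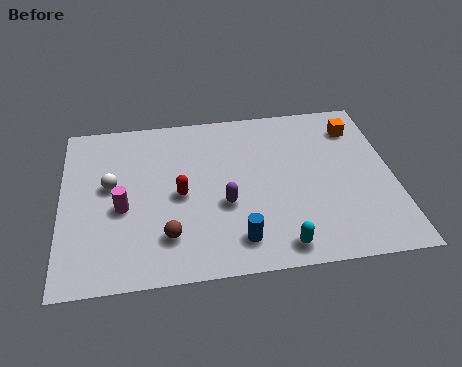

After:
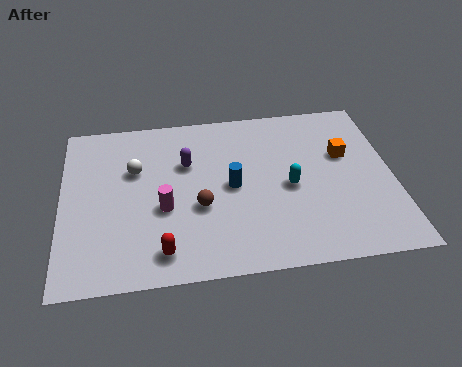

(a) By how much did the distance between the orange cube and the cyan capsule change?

-4.0

The distance was about 6.5 in the first image and 2.5 in the second, so they moved 4.0 units closer together.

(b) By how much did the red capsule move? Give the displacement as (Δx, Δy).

(-0.7, -2.7)

From the two frames, the red capsule sits at roughly (4.3, 4.0) before and (3.6, 1.3) after.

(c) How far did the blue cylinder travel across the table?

2.7

The blue cylinder was near (6.3, 1.5) before and (6.2, 4.2) after, so it travelled √(0.1² + 2.7²) ≈ 2.7 units.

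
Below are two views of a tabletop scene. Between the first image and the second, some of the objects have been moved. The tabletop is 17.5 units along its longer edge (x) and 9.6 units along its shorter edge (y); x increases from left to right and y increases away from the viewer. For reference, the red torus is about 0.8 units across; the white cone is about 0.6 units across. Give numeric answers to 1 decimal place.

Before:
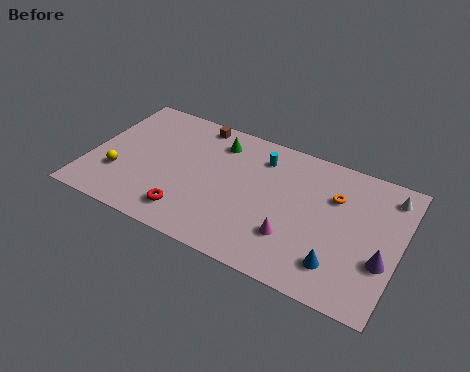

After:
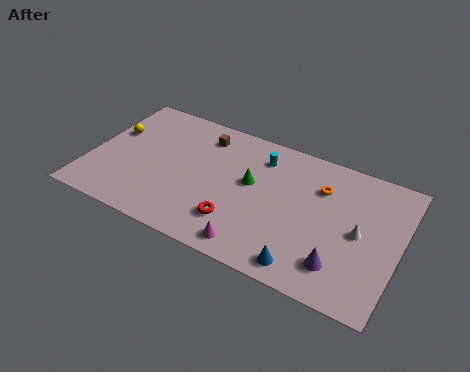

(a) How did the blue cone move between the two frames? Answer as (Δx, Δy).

(-1.7, -0.9)

The blue cone was at about (14.4, 2.1) and moved to about (12.7, 1.2).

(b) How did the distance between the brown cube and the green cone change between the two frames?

+2.2

Before: roughly 1.7 units apart; after: 3.9. That's 2.2 units further apart.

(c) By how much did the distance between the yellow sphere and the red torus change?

+4.1

The distance was about 4.4 in the first image and 8.5 in the second, so they moved 4.1 units further apart.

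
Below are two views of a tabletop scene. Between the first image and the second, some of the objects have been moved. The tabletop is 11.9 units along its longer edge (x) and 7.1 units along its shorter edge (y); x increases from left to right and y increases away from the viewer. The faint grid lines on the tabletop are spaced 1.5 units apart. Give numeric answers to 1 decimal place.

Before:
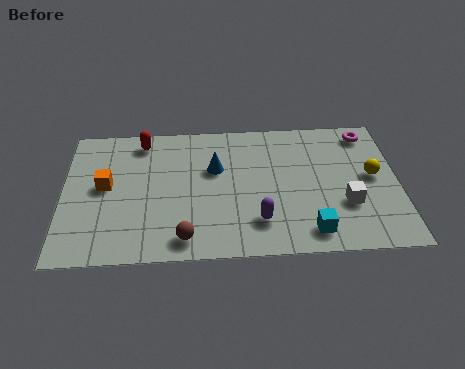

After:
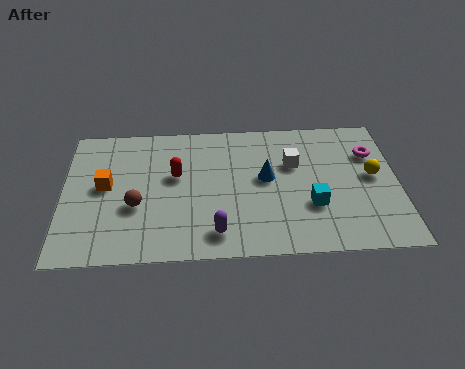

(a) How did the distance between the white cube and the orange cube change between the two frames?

-1.9

The distance was about 8.6 in the first image and 6.7 in the second, so they moved 1.9 units closer together.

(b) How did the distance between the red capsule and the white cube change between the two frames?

-3.9

Before: roughly 8.1 units apart; after: 4.2. That's 3.9 units closer together.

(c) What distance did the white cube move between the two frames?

2.8

From (10.0, 2.4) to (8.2, 4.6), the white cube covered √(1.8² + 2.2²) ≈ 2.8 units.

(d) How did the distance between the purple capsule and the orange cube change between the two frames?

-1.1

They were about 5.8 units apart before and 4.7 after — 1.1 units closer together.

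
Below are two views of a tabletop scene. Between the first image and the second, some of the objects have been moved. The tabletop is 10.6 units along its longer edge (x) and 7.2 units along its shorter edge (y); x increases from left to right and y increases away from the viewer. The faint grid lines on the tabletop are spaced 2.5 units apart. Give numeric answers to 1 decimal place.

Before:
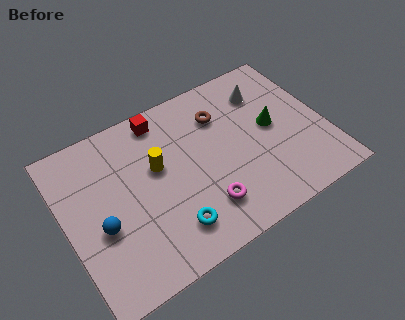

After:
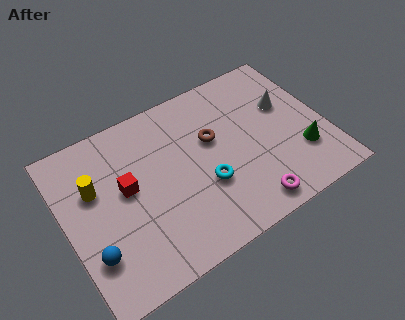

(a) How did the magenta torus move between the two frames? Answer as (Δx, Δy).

(1.7, -0.8)

The magenta torus started near (5.3, 1.7) and ended near (7.0, 0.9).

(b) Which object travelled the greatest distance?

the red cube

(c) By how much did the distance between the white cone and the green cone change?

+0.7

The distance was about 1.7 in the first image and 2.4 in the second, so they moved 0.7 units further apart.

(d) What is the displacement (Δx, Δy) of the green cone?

(0.9, -1.7)

From the two frames, the green cone sits at roughly (8.5, 3.8) before and (9.4, 2.1) after.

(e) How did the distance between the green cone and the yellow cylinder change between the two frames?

+3.8

The distance was about 4.7 in the first image and 8.5 in the second, so they moved 3.8 units further apart.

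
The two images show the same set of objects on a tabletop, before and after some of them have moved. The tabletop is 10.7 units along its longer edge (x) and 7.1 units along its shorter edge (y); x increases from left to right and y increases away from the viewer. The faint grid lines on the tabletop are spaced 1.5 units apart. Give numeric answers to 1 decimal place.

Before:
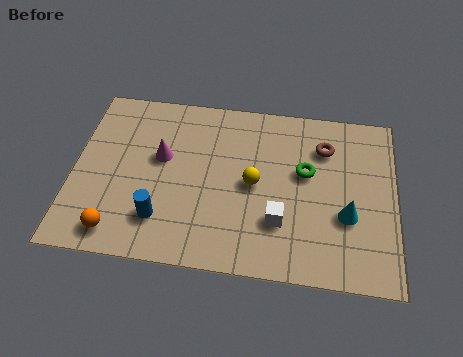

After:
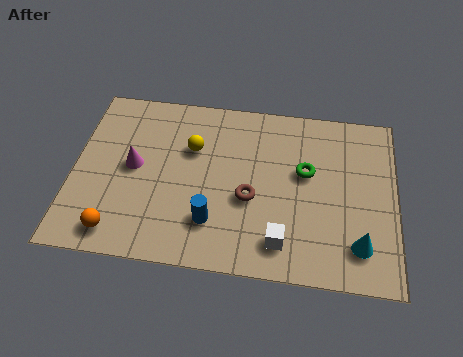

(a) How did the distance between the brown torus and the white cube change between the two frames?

-1.6

They were about 3.5 units apart before and 1.9 after — 1.6 units closer together.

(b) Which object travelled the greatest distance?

the brown torus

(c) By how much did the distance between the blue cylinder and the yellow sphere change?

-0.5

Before: roughly 3.5 units apart; after: 3.0. That's 0.5 units closer together.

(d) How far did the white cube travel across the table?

0.8

The white cube was near (6.9, 2.1) before and (7.0, 1.3) after, so it travelled √(0.1² + 0.8²) ≈ 0.8 units.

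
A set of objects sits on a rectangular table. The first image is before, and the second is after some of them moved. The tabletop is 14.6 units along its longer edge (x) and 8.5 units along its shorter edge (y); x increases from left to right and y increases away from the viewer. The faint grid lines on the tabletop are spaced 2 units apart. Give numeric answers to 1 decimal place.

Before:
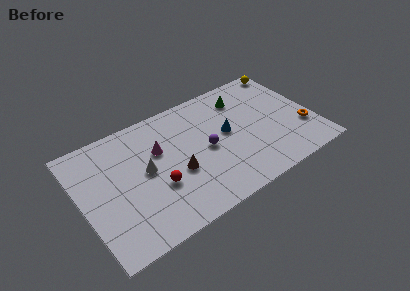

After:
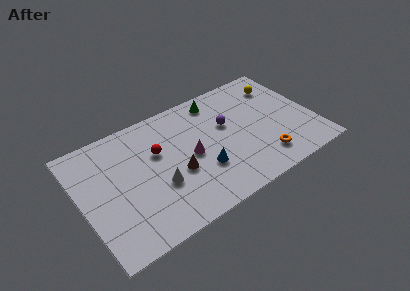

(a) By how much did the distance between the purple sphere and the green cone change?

-1.7

The distance was about 3.8 in the first image and 2.1 in the second, so they moved 1.7 units closer together.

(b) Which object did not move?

the brown cone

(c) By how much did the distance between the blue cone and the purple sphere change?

+1.6

They were about 1.5 units apart before and 3.1 after — 1.6 units further apart.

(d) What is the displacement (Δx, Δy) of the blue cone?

(-1.9, -1.8)

From the two frames, the blue cone sits at roughly (9.2, 4.6) before and (7.3, 2.8) after.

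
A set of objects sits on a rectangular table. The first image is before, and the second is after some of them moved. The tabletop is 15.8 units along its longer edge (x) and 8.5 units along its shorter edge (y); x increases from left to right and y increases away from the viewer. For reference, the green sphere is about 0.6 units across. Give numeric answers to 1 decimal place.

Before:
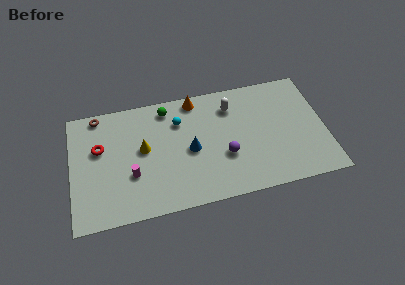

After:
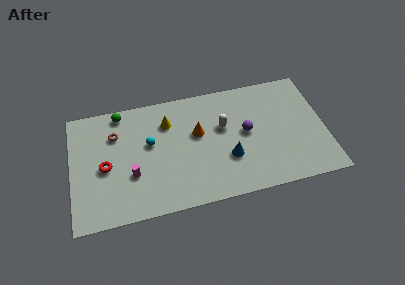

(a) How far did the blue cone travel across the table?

2.5

The blue cone moved from about (7.4, 4.0) to (9.7, 2.9), a distance of √(2.3² + 1.1²) ≈ 2.5.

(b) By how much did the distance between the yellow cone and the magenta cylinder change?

+2.2

The distance was about 1.9 in the first image and 4.1 in the second, so they moved 2.2 units further apart.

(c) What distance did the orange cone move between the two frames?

2.5

The orange cone was near (7.9, 7.6) before and (7.9, 5.1) after, so it travelled √(0.0² + 2.5²) ≈ 2.5 units.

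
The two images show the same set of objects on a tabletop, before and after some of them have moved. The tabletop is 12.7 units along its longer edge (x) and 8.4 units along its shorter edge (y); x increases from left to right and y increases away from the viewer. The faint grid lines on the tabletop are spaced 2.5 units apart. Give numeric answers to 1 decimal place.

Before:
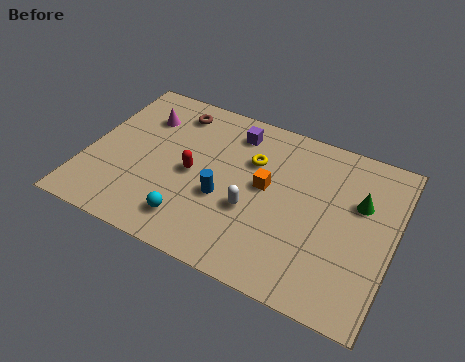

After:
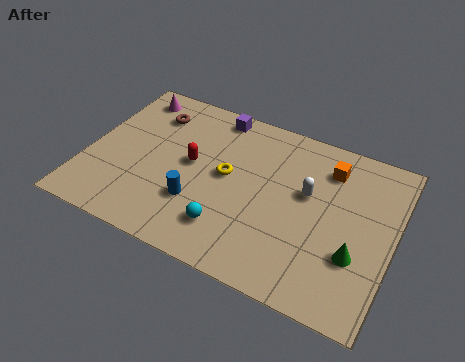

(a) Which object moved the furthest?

the orange cube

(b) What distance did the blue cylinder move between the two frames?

1.2

The blue cylinder was near (5.8, 3.3) before and (4.8, 2.6) after, so it travelled √(1.0² + 0.7²) ≈ 1.2 units.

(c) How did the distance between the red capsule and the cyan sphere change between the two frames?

+0.8

Before: roughly 2.4 units apart; after: 3.2. That's 0.8 units further apart.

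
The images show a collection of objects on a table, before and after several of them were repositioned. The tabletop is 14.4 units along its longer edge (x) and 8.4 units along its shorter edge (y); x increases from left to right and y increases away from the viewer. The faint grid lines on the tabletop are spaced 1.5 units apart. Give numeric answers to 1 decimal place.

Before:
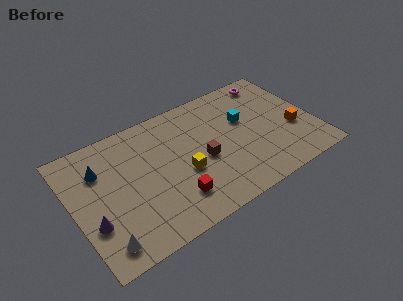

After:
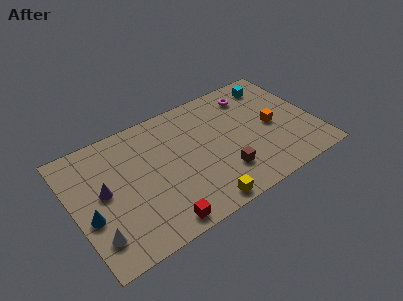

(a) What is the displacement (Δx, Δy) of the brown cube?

(1.0, -1.5)

From the two frames, the brown cube sits at roughly (7.6, 3.7) before and (8.6, 2.2) after.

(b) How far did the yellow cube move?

2.7

The yellow cube was near (6.4, 3.4) before and (7.0, 0.8) after, so it travelled √(0.6² + 2.6²) ≈ 2.7 units.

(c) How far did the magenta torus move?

1.5

From (12.5, 7.3) to (11.1, 6.8), the magenta torus covered √(1.4² + 0.5²) ≈ 1.5 units.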